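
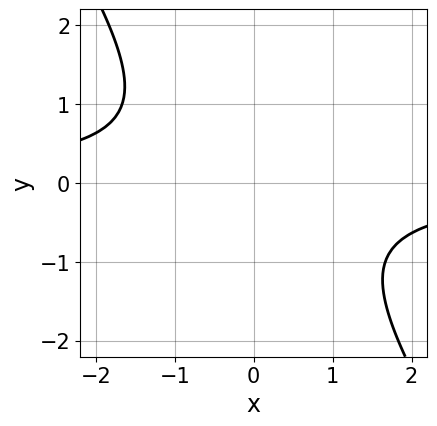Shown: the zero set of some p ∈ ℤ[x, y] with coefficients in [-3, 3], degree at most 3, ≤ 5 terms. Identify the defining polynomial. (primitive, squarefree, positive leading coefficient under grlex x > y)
3*x*y + 2*y^2 + 3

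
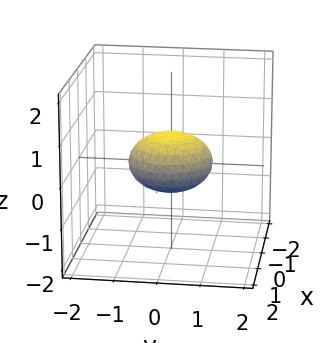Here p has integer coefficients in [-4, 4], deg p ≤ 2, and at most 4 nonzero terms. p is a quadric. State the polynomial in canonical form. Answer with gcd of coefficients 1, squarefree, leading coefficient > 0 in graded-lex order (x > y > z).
x^2 + y^2 + 2*z^2 - 1

1. deg p = 2.
2. Symmetries: it's symmetric under z → −z, forcing even powers of z; the z-axis is an axis of rotation, so x and y enter only as x² + y².
3. Reading off the gridlines: among the integer gridlines, it crosses the y-axis at y ∈ {-1, 1}; a circular section at z = 0 has radius exactly 1.
4. Solving for integer coefficients yields p as stated.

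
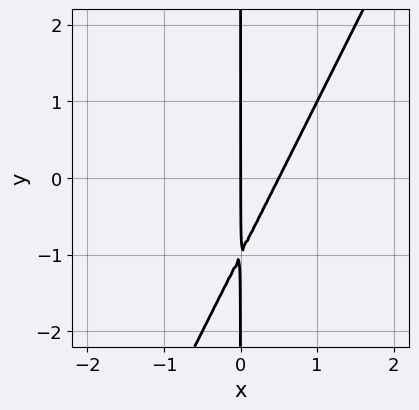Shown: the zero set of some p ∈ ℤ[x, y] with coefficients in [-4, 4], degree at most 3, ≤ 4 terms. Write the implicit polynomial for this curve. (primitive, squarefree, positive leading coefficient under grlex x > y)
2*x^2 - x*y - x

(a) The degree is 2 — a generic line meets the curve in up to 2 points.
(b) From the axis intercepts and sections: one x-axis crossing is at x = 0; every point of the y-axis in the box is on the curve.
(c) Solving for integer coefficients yields p as stated.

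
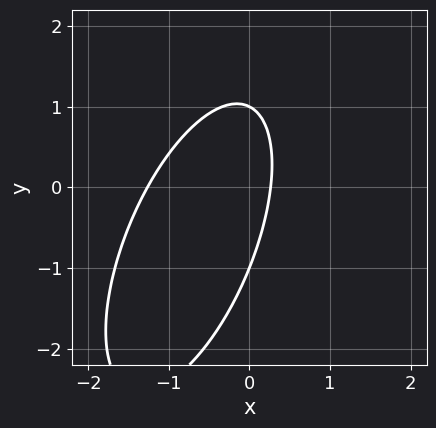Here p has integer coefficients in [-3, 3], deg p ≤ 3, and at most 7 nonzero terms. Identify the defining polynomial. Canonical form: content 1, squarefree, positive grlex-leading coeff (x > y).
3*x^2 - 2*x*y + y^2 + 3*x - 1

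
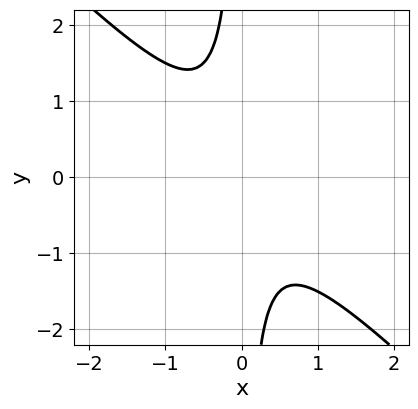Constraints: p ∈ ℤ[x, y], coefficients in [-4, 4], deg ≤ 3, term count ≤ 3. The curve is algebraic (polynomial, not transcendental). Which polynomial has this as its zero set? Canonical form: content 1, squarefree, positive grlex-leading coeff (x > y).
First, degree: no degree-1 curve has this shape, so deg p = 2.
Next, reading off the gridlines: it misses every integer gridline on the y-axis; the curve avoids every integer x-axis point in the box.
Finally, assembling these constraints gives the stated polynomial.

2*x^2 + 2*x*y + 1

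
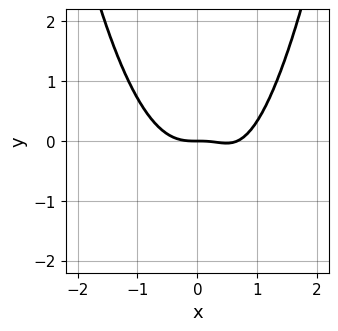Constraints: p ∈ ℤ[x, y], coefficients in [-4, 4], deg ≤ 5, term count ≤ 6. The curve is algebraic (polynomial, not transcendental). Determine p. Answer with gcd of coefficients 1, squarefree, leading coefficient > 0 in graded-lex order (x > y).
3*x^4 - 2*x^3 - 3*x^2*y + 2*x*y - 2*y

1. deg p = 4.
2. Against the integer gridlines: it meets the x-axis at x = 0 (among the integer gridlines); one y-axis crossing is at y = 0.
3. Putting this together gives p.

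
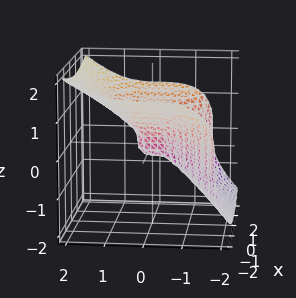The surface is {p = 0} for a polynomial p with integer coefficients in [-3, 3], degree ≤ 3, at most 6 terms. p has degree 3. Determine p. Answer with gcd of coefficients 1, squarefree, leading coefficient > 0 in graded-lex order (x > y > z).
2*y^3 - 3*z^3 + 2*x^2 - x

1. Degree: the shape is more complex than any degree-2 surface, so deg p = 3.
2. From the visible intercepts: one y-axis crossing is at y = 0; it crosses the x-axis at the gridline x = 0.
3. Fitting integer coefficients to these (and the overall shape) gives p.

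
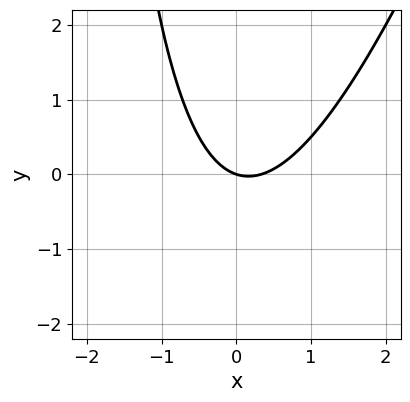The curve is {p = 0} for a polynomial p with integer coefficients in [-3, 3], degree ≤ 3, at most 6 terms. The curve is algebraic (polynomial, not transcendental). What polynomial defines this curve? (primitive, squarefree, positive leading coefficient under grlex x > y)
3*x^2 - x*y - x - 3*y

deg p = 2. No degree-1 curve has this shape.
Checking where it meets the axes: one x-axis crossing is at x = 0; it crosses the y-axis at the gridline y = 0.
The integer polynomial consistent with all of this is the stated p.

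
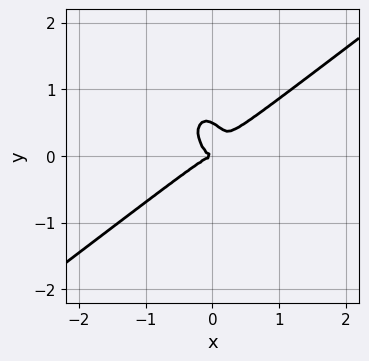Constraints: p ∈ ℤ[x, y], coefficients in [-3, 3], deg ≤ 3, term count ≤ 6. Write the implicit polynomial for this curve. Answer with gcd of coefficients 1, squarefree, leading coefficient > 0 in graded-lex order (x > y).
3*x^3 - 2*x^2*y - x*y^2 - 2*y^3 + y^2

1. The degree is 3 — the shape is more complex than any degree-2 curve.
2. Observable constraints: one y-axis crossing is at y = 0; one x-axis crossing is at x = 0.
3. Solving for integer coefficients yields p as stated.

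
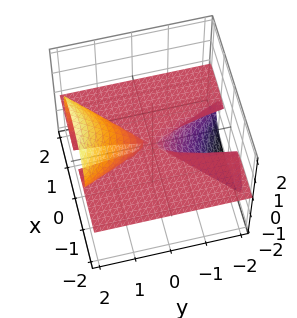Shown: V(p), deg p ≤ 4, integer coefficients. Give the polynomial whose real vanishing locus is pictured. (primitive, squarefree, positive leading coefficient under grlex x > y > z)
First, degree: a generic line meets the surface in up to 3 points, so deg p = 3.
Then, checking where it meets the axes: it meets the z-axis at z = 0 (among the integer gridlines); every point of the x-axis in the box is on the surface.
Finally, the integer polynomial consistent with all of this is the stated p.

2*x^2*z - 3*y*z^2 + 3*z^3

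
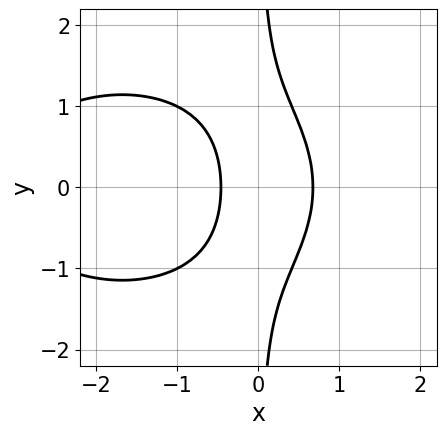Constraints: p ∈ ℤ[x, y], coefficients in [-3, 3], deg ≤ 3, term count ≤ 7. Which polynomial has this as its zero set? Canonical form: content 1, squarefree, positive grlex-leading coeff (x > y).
1. Degree: the shape is more complex than any degree-2 curve, so deg p = 3.
2. Symmetries: mirror symmetry y ↦ −y ⇒ only even powers of y.
3. Reading off the gridlines: it misses every integer gridline on the y-axis.
4. Together with the visible shape, these determine p as stated.

x^3 + 2*x*y^2 + 3*x^2 - x - 1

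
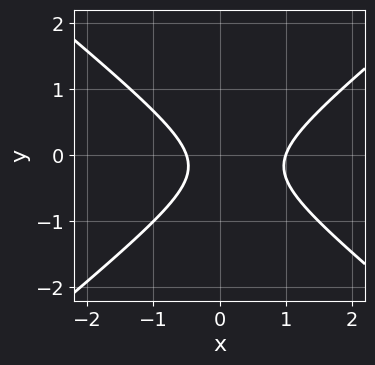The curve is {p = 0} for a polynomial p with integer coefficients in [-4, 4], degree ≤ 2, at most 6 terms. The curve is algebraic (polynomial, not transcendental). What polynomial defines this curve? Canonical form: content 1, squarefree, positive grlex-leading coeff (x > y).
First, the degree is 2 — a generic line meets the curve in up to 2 points.
Then, from the visible intercepts: the curve avoids every integer y-axis point in the box; one x-axis crossing is at x = 1.
Finally, the integer polynomial consistent with all of this is the stated p.

2*x^2 - 3*y^2 - x - y - 1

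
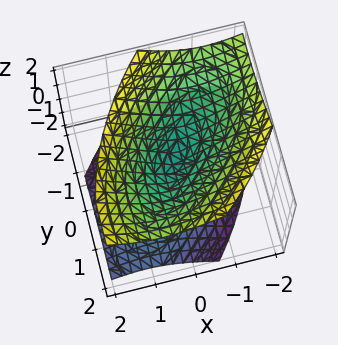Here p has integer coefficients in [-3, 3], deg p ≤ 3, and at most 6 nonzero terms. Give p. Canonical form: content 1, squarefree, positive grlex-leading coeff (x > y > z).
3*x^2 - 3*x*y + x*z + 2*y^2 - 3*z^2

1. Degree: a generic line meets the surface in up to 2 points, so deg p = 2.
2. Against the integer gridlines: it crosses the y-axis at the gridline y = 0; it meets the z-axis at z = 0 (among the integer gridlines).
3. These observations pin down the coefficients.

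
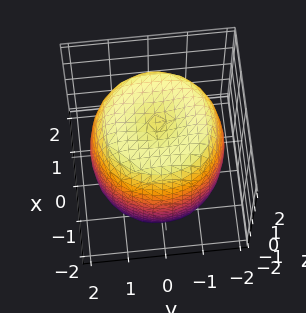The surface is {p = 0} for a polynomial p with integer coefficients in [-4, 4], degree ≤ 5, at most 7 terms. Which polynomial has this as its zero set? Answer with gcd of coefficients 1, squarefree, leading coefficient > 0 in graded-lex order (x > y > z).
deg p = 4. The shape is more complex than any degree-3 surface.
Symmetries: the surface is invariant under rotation about z: p = q(x² + y², z).
Checking where it meets the axes: a circular section at z = 0 has radius between 1 and 2.
Assembling these constraints gives the stated polynomial.

x^4 + 2*x^2*y^2 + y^4 - 2*x^2 - 2*y^2 + z^2 - 3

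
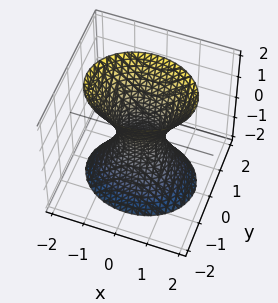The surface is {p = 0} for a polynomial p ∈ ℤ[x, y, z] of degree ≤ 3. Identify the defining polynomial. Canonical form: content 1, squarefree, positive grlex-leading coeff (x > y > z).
2*x^2 + 3*y^2 - z^2 - 1

Degree: an hourglass — one-sheet hyperboloid; a quadric, so deg p = 2.
Symmetries: mirror symmetry x ↦ −x ⇒ only even powers of x; mirror symmetry z ↦ −z ⇒ only even powers of z; it's symmetric under y → −y, forcing even powers of y.
From the visible intercepts: it misses every integer gridline on the z-axis.
Together with the visible shape, these determine p as stated.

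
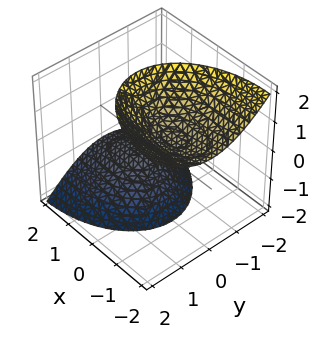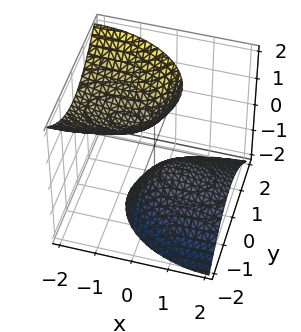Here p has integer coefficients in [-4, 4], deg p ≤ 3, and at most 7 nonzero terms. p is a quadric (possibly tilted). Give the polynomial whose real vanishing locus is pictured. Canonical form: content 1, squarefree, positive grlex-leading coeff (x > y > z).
x^2 + 2*x*z + 2*y^2 - z^2 + 1

(a) The picture has 2 separate pieces.
(b) deg p = 2.
(c) Reading off the gridlines: the surface avoids every integer y-axis point in the box; the surface avoids every integer x-axis point in the box; the z-axis gridline crossings are at z ∈ {-1, 1}.
(d) The integer polynomial consistent with all of this is the stated p.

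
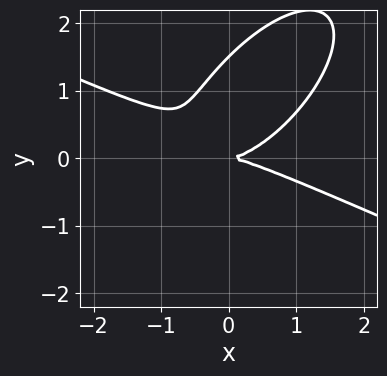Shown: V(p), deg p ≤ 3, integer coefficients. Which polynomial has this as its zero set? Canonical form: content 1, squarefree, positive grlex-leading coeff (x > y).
x^3 + x^2*y - 2*x*y^2 + 2*y^3 - 3*y^2

(a) Degree: no degree-2 curve has this shape, so deg p = 3.
(b) Observable constraints: it crosses the y-axis at the gridline y = 0; it meets the x-axis at x = 0 (among the integer gridlines).
(c) Together with the visible shape, these determine p as stated.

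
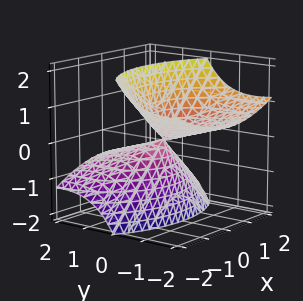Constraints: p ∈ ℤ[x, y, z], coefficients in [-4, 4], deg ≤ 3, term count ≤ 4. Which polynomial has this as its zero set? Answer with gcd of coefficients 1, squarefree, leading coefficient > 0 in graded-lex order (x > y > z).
x^2 + y^2 + 3*y*z - z^2

First, there are 2 components. They look like related sheets of one shape, so recover p as a whole.
Next, deg p = 2. The shape is more complex than any degree-1 surface.
Then, against the integer gridlines: it meets the z-axis at z = 0 (among the integer gridlines); it crosses the y-axis at the gridline y = 0.
Finally, these observations pin down the coefficients.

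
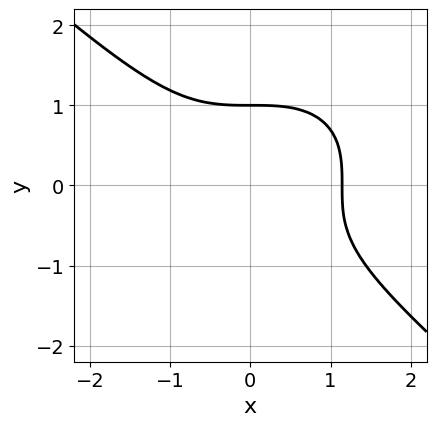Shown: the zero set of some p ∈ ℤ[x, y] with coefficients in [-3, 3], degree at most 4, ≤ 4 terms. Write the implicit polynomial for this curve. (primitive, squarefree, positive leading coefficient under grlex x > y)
2*x^3 + 3*y^3 - 3

(a) Degree: a generic line meets the curve in up to 3 points, so deg p = 3.
(b) Against the integer gridlines: one y-axis crossing is at y = 1.
(c) Assembling these constraints gives the stated polynomial.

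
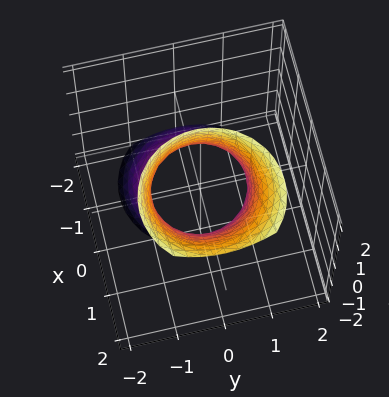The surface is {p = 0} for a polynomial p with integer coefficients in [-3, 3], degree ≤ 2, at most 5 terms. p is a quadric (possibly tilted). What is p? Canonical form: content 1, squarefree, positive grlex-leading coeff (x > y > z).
x^2 - x*z + y^2 - 1

1. deg p = 2.
2. From the visible intercepts: the y-axis gridline crossings are at y ∈ {-1, 1}; the surface avoids every integer z-axis point in the box; the x-axis gridline crossings are at x ∈ {-1, 1}.
3. The integer polynomial consistent with all of this is the stated p.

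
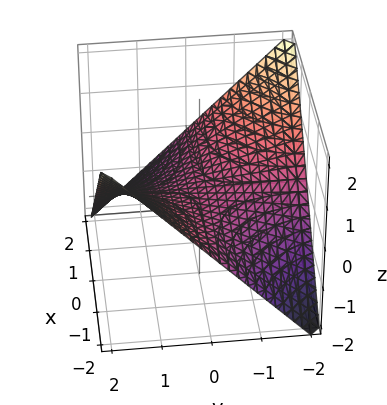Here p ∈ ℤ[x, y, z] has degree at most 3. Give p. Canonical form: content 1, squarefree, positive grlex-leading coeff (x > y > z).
x*y + 2*z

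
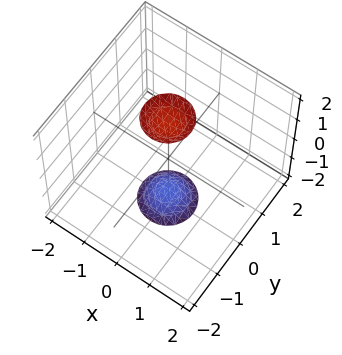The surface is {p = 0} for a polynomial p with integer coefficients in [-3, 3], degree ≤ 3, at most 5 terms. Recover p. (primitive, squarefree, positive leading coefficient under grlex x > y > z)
3*x^2 + 3*y^2 - z^2 + 3

(a) The picture has 2 separate pieces. They look like related sheets of one shape, so recover p as a whole.
(b) deg p = 2. A generic line meets the surface in up to 2 points.
(c) By symmetry, the z-axis is an axis of rotation, so x and y enter only as x² + y².
(d) From the visible intercepts: it misses every integer gridline on the x-axis; no y-intercept at any integer in the box; a circular section at z = -2 has radius between 0 and 1.
(e) The integer polynomial consistent with all of this is the stated p.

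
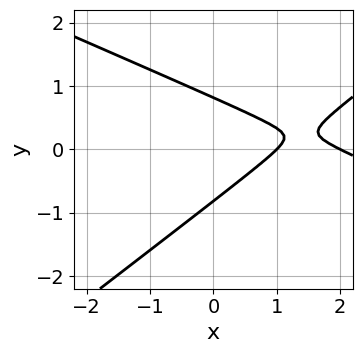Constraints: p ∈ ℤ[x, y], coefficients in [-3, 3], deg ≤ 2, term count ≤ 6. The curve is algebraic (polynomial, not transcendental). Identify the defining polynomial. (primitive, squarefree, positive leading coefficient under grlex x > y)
1. Degree: the shape is more complex than any degree-1 curve, so deg p = 2.
2. Reading off the gridlines: the x-axis gridline crossings are at x ∈ {1, 2}.
3. Matching integer coefficients to the picture gives p.

x^2 + x*y - 3*y^2 - 3*x + 2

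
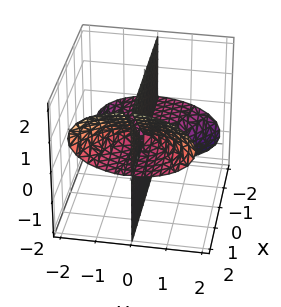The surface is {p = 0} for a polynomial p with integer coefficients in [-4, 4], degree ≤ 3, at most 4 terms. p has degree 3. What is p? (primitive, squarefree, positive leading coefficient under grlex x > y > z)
1. I count 3 distinct pieces.
2. deg p = 3.
3. From the axis intercepts and sections: it crosses the y-axis at the gridline y = 0; every point of the z-axis in the box is on the surface; every point of the x-axis in the box is on the surface.
4. Matching integer coefficients to the picture gives p.

3*x*y*z - y^3 - 3*y*z^2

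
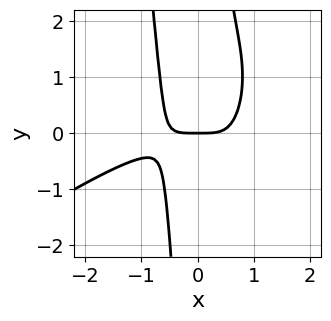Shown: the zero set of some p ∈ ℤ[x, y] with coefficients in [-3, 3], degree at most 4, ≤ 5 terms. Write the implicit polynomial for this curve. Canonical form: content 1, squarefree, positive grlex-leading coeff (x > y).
First, deg p = 4.
Then, against the integer gridlines: it meets the x-axis at x = 0 (among the integer gridlines); one y-axis crossing is at y = 0.
Finally, fitting integer coefficients to these (and the overall shape) gives p.

2*x^4 - 3*x^3*y + 3*x^2*y + x*y^2 - 2*y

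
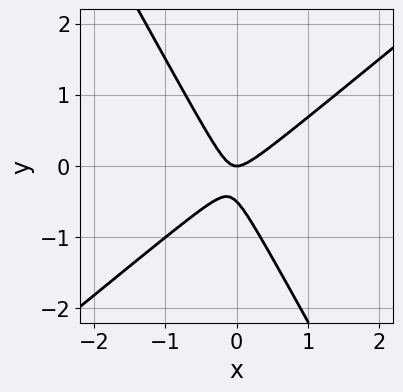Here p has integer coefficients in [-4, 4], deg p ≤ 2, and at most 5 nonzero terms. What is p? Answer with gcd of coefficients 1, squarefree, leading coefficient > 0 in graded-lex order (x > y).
deg p = 2.
Observable constraints: one x-axis crossing is at x = 0; it crosses the y-axis at the gridline y = 0.
Matching integer coefficients to the picture gives p.

3*x^2 - 2*x*y - 2*y^2 - y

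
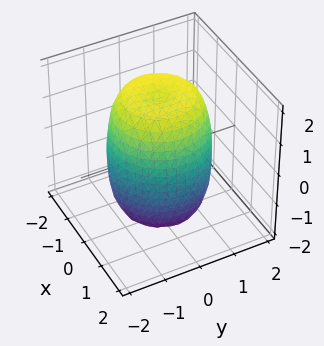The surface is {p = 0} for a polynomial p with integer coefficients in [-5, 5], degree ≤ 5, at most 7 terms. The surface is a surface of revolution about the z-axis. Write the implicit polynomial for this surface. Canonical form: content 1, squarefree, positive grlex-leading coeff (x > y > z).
Degree: the shape is more complex than any degree-3 surface, so deg p = 4.
Symmetry: the z-axis is an axis of rotation, so x and y enter only as x² + y².
Checking where it meets the axes: a circular section at z = 1 has radius between 1 and 2.
Fitting integer coefficients to these (and the overall shape) gives p.

2*x^4 + 4*x^2*y^2 + 2*y^4 - 2*x^2 - 2*y^2 + z^2 - 3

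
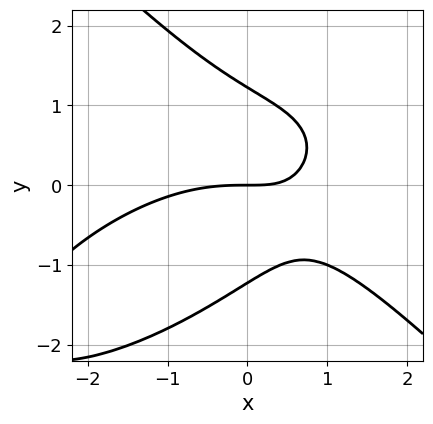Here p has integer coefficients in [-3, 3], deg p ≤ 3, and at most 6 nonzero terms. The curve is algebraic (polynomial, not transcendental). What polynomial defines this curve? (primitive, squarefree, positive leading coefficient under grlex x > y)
x^3 - x^2*y + 2*y^3 + 3*x*y - 3*y

First, degree: a generic line meets the curve in up to 3 points, so deg p = 3.
Next, against the integer gridlines: one x-axis crossing is at x = 0; it meets the y-axis at y = 0 (among the integer gridlines).
Finally, fitting integer coefficients to these (and the overall shape) gives p.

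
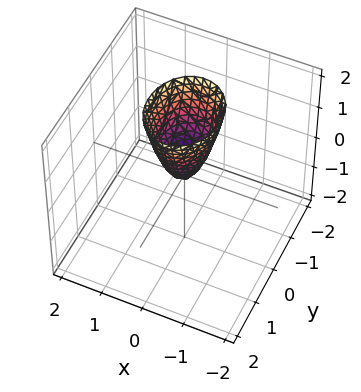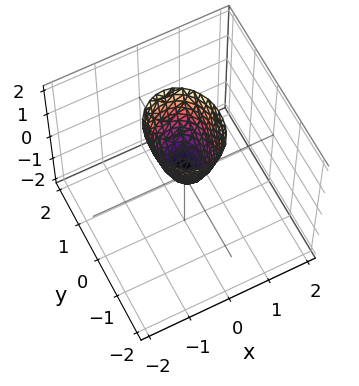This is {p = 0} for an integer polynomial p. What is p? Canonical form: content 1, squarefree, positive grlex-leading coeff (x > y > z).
3*x^2 + 2*y^2 - z

Degree: a paraboloid; a quadric, so deg p = 2.
Symmetries: mirror symmetry x ↦ −x ⇒ only even powers of x; mirror symmetry y ↦ −y ⇒ only even powers of y.
Against the integer gridlines: it meets the x-axis at x = 0 (among the integer gridlines); it meets the y-axis at y = 0 (among the integer gridlines); one z-axis crossing is at z = 0.
These observations pin down the coefficients.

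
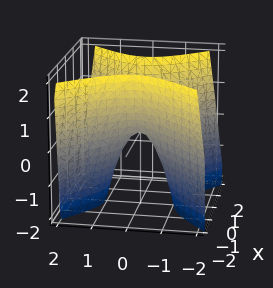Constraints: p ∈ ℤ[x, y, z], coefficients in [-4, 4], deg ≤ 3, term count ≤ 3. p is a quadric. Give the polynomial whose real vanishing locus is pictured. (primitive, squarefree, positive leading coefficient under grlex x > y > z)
(a) deg p = 2.
(b) Symmetries: it's symmetric under x → −x, forcing even powers of x; mirror symmetry y ↦ −y ⇒ only even powers of y.
(c) Against the integer gridlines: it crosses the z-axis at the gridline z = 0; it crosses the x-axis at the gridline x = 0; it crosses the y-axis at the gridline y = 0.
(d) Putting this together gives p.

2*x^2 - 2*y^2 - z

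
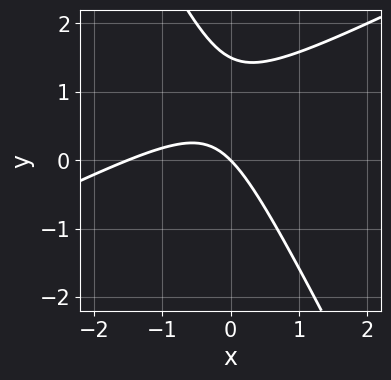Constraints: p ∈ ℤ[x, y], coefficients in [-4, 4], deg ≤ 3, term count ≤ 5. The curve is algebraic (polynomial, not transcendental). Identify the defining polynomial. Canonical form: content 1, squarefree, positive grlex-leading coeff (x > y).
(a) The degree is 2 — a generic line meets the curve in up to 2 points.
(b) Checking where it meets the axes: it meets the y-axis at y = 0 (among the integer gridlines); it crosses the x-axis at the gridline x = 0.
(c) These observations pin down the coefficients.

2*x^2 - 3*x*y - 2*y^2 + 3*x + 3*y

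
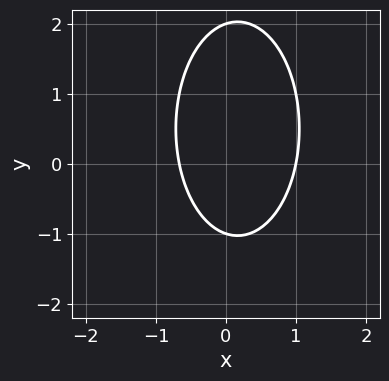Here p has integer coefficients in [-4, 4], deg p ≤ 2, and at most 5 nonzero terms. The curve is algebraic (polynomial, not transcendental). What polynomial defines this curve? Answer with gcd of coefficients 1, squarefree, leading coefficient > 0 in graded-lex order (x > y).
3*x^2 + y^2 - x - y - 2

1. deg p = 2.
2. Reading off the gridlines: the y-axis gridline crossings are at y ∈ {-1, 2}; one x-axis crossing is at x = 1.
3. The integer polynomial consistent with all of this is the stated p.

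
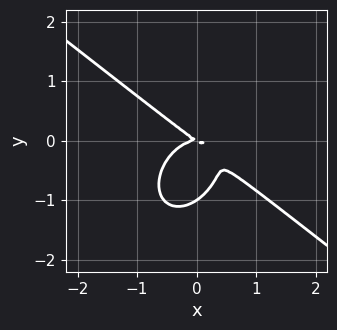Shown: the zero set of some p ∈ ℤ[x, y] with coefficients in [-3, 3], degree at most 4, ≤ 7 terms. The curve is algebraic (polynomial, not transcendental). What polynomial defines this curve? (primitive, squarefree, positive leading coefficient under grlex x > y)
3*x^3 + 2*x^2*y + 3*y^3 + 2*x*y + 3*y^2

(a) Degree: a generic line meets the curve in up to 3 points, so deg p = 3.
(b) From the visible intercepts: the y-axis gridline crossings are at y ∈ {-1, 0}; it crosses the x-axis at the gridline x = 0.
(c) Assembling these constraints gives the stated polynomial.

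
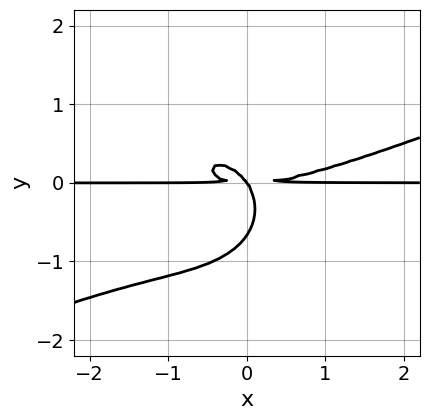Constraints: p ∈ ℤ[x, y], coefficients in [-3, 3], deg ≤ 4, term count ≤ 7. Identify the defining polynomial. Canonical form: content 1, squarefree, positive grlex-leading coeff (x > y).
x^3*y - 2*x^2*y^2 - 3*y^4 - 3*x*y^2 - 2*y^3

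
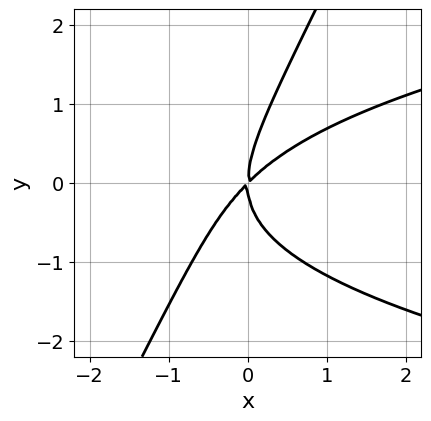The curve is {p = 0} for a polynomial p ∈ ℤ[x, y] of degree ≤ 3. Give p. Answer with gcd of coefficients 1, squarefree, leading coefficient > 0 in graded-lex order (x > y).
1. The degree is 3 — a generic line meets the curve in up to 3 points.
2. From the axis intercepts and sections: it crosses the y-axis at the gridline y = 0; it meets the x-axis at x = 0 (among the integer gridlines).
3. The integer polynomial consistent with all of this is the stated p.

2*x*y^2 - y^3 - 2*x^2 + 2*x*y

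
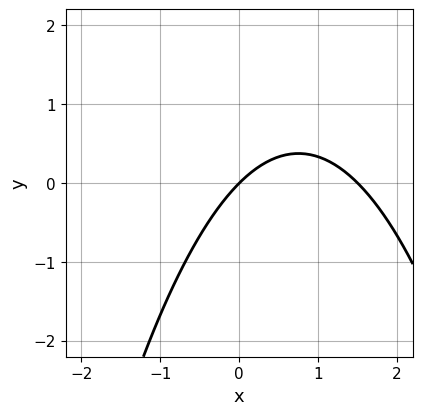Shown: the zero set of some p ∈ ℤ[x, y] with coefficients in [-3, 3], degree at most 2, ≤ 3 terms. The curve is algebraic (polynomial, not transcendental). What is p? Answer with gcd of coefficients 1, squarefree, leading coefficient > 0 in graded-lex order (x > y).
2*x^2 - 3*x + 3*y

Degree: no degree-1 curve has this shape, so deg p = 2.
Checking where it meets the axes: one y-axis crossing is at y = 0; one x-axis crossing is at x = 0.
These observations pin down the coefficients.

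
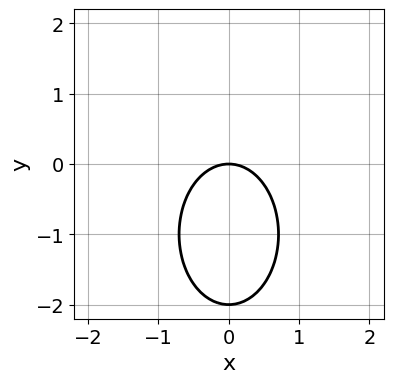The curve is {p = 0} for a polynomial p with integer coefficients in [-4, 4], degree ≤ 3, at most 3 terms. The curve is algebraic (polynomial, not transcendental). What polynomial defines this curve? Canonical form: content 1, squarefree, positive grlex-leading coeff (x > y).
First, degree: a generic line meets the curve in up to 2 points, so deg p = 2.
Then, symmetries: the x ↦ −x reflection is a symmetry, so x appears only in even powers.
Then, from the axis intercepts and sections: it crosses the x-axis at the gridline x = 0; among the integer gridlines, it crosses the y-axis at y ∈ {-2, 0}.
Finally, together with the visible shape, these determine p as stated.

2*x^2 + y^2 + 2*y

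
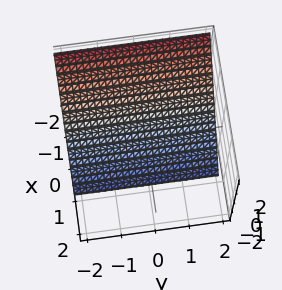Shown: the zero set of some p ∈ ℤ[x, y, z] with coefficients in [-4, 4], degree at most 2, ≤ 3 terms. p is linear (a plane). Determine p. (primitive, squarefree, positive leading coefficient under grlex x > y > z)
1. The degree is 1 — the surface is flat (a plane).
2. From the axis intercepts and sections: it crosses the z-axis at the gridline z = -1; no y-intercept at any integer in the box.
3. These observations pin down the coefficients.

3*x + 2*z + 2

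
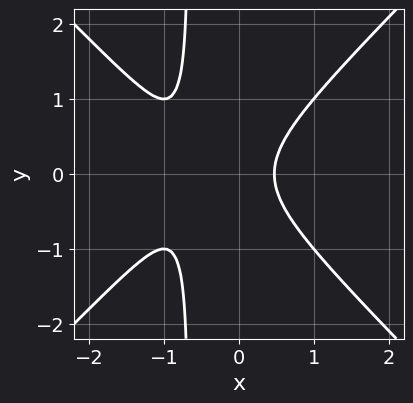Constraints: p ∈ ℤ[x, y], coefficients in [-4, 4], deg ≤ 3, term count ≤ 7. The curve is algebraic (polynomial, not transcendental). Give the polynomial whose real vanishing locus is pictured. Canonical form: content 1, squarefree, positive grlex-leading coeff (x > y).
3*x^3 - 3*x*y^2 + 3*x^2 - 2*y^2 - 1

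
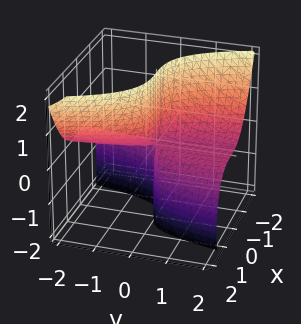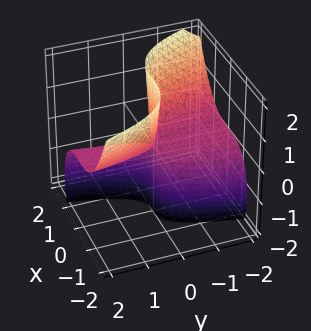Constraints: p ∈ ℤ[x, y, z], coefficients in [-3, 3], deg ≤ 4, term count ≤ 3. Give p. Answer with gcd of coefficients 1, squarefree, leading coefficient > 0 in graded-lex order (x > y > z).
2*x^3 + y*z^2 + 3*y*z

First, deg p = 3. No degree-2 surface has this shape.
Then, reading off the gridlines: every point of the z-axis in the box is on the surface; one x-axis crossing is at x = 0; every point of the y-axis in the box is on the surface.
Finally, assembling these constraints gives the stated polynomial.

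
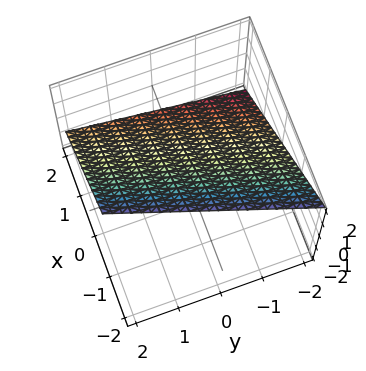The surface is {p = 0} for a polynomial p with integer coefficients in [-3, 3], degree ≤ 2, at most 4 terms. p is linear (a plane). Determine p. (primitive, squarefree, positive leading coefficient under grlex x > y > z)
3*x - y + 3*z - 2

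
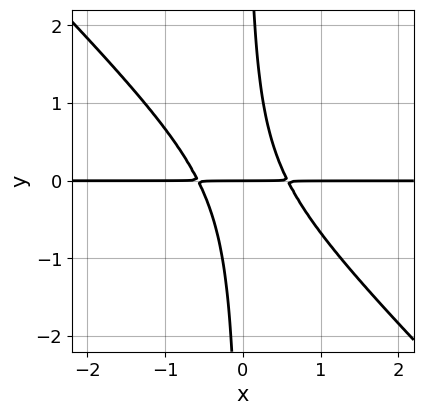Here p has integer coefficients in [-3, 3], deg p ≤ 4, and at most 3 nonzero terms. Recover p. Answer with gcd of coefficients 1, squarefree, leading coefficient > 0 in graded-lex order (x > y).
3*x^2*y + 3*x*y^2 - y

The degree is 3 — a generic line meets the curve in up to 3 points.
From the visible intercepts: it meets the y-axis at y = 0 (among the integer gridlines); every point of the x-axis in the box is on the curve.
Fitting integer coefficients to these (and the overall shape) gives p.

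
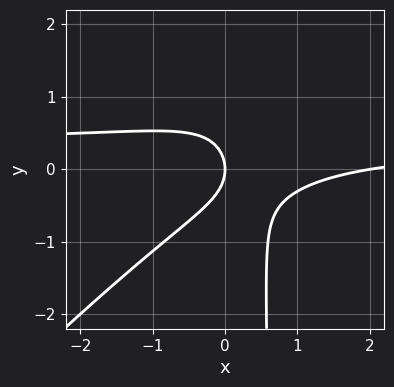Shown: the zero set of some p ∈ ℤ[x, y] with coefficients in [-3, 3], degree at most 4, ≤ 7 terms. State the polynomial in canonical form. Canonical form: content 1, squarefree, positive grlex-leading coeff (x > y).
3*x^2*y - 3*x*y^2 - x^2 + 2*y^2 + 2*x

(a) Degree: a generic line meets the curve in up to 3 points, so deg p = 3.
(b) Checking where it meets the axes: the x-axis gridline crossings are at x ∈ {0, 2}; one y-axis crossing is at y = 0.
(c) Assembling these constraints gives the stated polynomial.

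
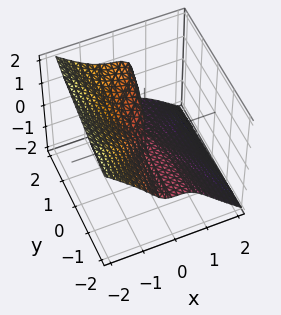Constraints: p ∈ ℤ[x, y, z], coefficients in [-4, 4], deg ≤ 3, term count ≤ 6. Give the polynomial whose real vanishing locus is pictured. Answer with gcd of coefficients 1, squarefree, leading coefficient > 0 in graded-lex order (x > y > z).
3*x^3 + x^2*z + 2*z^3 + x*z - y*z

The degree is 3 — the shape is more complex than any degree-2 surface.
Reading off the gridlines: it meets the x-axis at x = 0 (among the integer gridlines); it crosses the z-axis at the gridline z = 0; every point of the y-axis in the box is on the surface.
Fitting integer coefficients to these (and the overall shape) gives p.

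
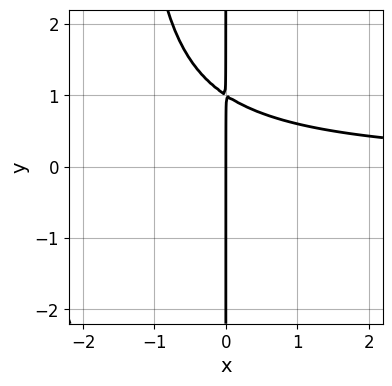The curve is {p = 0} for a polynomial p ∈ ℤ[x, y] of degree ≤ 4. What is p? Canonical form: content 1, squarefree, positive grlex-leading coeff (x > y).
deg p = 3.
From the axis intercepts and sections: every point of the y-axis in the box is on the curve; one x-axis crossing is at x = 0.
These observations pin down the coefficients.

2*x^2*y + 3*x*y - 3*x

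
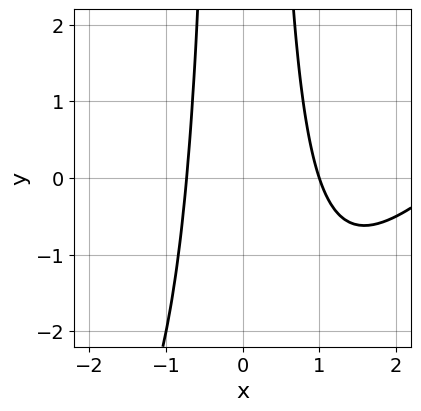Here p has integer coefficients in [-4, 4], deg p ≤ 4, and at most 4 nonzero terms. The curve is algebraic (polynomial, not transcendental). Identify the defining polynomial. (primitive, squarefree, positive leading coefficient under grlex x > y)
First, degree: no degree-2 curve has this shape, so deg p = 3.
Then, from the visible intercepts: it meets the x-axis at x = 1 (among the integer gridlines); no y-intercept at any integer in the box.
Finally, the integer polynomial consistent with all of this is the stated p.

x^3 - x^2*y - 3*x^2 + 2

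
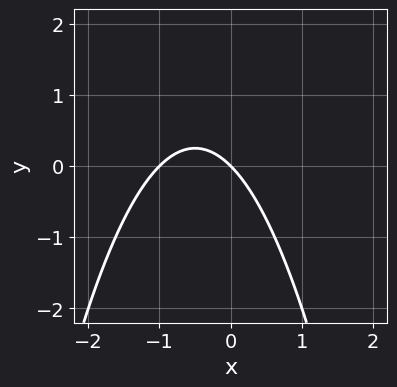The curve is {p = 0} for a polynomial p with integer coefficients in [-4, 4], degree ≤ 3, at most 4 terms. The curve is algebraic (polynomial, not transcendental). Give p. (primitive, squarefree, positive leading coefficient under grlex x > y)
x^2 + x + y

1. The degree is 2 — the shape is more complex than any degree-1 curve.
2. Reading off the gridlines: the x-axis gridline crossings are at x ∈ {-1, 0}; one y-axis crossing is at y = 0.
3. Putting this together gives p.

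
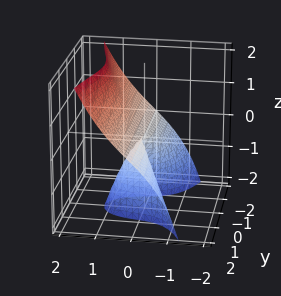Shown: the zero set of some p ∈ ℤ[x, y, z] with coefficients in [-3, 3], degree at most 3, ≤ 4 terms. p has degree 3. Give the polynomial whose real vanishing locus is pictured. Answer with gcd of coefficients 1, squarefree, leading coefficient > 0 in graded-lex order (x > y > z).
3*x^3 + 3*x*y^2 - 3*y^2*z - z^2

deg p = 3.
From the axis intercepts and sections: every point of the y-axis in the box is on the surface; one z-axis crossing is at z = 0.
Matching integer coefficients to the picture gives p.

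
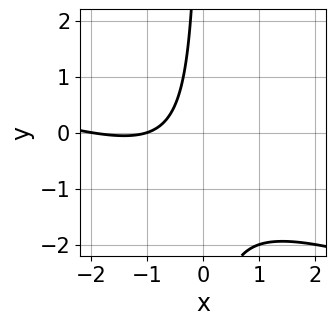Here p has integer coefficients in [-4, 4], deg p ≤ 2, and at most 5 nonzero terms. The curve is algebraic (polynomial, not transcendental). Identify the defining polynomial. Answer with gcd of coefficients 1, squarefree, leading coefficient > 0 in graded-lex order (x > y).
x^2 + 3*x*y + 3*x + 2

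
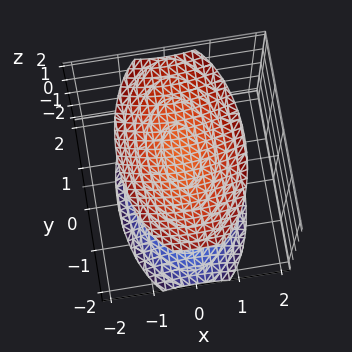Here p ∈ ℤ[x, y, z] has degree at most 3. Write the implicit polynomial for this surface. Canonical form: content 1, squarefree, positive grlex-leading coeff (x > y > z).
I count 2 distinct pieces.
The degree is 2 — two sheets facing apart; a quadric.
Symmetries: it's symmetric under x → −x, forcing even powers of x; mirror symmetry y ↦ −y ⇒ only even powers of y; mirror symmetry z ↦ −z ⇒ only even powers of z.
Against the integer gridlines: the surface avoids every integer y-axis point in the box; the surface avoids every integer x-axis point in the box.
These observations pin down the coefficients.

3*x^2 + y^2 - 2*z^2 + 3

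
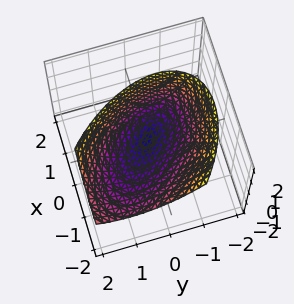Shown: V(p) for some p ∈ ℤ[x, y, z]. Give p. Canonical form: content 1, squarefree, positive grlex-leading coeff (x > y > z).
deg p = 2. No degree-1 surface has this shape.
Against the integer gridlines: one x-axis crossing is at x = 0; it meets the z-axis at z = 0 (among the integer gridlines); one y-axis crossing is at y = 0.
The integer polynomial consistent with all of this is the stated p.

2*x^2 + 2*x*y + 2*x*z + 2*y^2 - 3*z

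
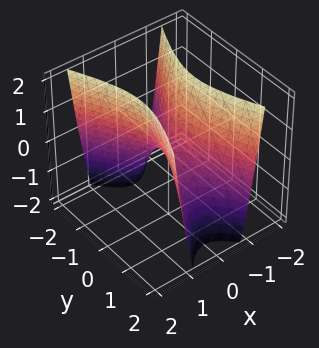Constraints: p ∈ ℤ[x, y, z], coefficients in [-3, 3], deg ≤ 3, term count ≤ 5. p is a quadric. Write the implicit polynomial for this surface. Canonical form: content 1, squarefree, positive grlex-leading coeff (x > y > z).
1. Degree: a saddle surface; a quadric, so deg p = 2.
2. Symmetries: it's symmetric under y → −y, forcing even powers of y; mirror symmetry x ↦ −x ⇒ only even powers of x.
3. Reading off the gridlines: it crosses the z-axis at the gridline z = 0; it crosses the x-axis at the gridline x = 0; it crosses the y-axis at the gridline y = 0.
4. Matching integer coefficients to the picture gives p.

3*x^2 - y^2 - z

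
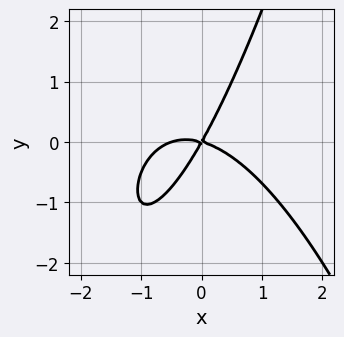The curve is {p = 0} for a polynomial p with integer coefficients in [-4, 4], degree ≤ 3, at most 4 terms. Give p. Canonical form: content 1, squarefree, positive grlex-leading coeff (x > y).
2*x^3 + x^2 + 3*x*y - 2*y^2

The degree is 3 — a generic line meets the curve in up to 3 points.
From the axis intercepts and sections: it crosses the y-axis at the gridline y = 0; it crosses the x-axis at the gridline x = 0.
Matching integer coefficients to the picture gives p.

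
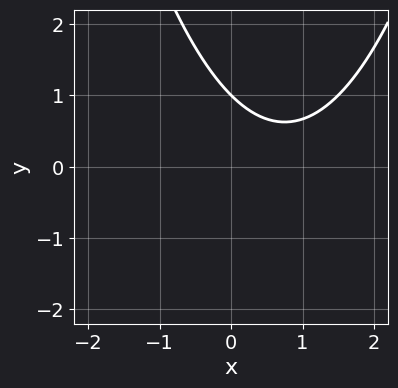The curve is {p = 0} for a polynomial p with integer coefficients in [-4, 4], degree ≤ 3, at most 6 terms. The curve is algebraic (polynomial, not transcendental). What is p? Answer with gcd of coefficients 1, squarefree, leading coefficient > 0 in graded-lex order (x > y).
2*x^2 - 3*x - 3*y + 3

1. Degree: a generic line meets the curve in up to 2 points, so deg p = 2.
2. Checking where it meets the axes: it misses every integer gridline on the x-axis; it crosses the y-axis at the gridline y = 1.
3. Putting this together gives p.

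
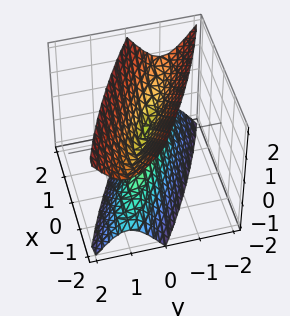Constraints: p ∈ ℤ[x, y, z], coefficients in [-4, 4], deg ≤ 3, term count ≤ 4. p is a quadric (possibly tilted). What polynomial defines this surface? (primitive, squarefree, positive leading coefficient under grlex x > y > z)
The picture has 2 separate pieces. They look like related sheets of one shape, so recover p as a whole.
The degree is 2 — a generic line meets the surface in up to 2 points.
Reading off the gridlines: it crosses the y-axis at the gridline y = 0; it crosses the x-axis at the gridline x = 0.
Together with the visible shape, these determine p as stated.

x^2 + 3*x*y + 3*y^2 - z^2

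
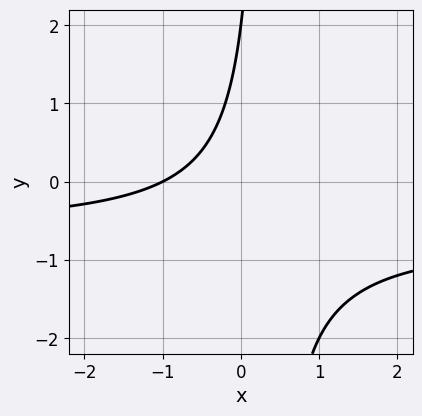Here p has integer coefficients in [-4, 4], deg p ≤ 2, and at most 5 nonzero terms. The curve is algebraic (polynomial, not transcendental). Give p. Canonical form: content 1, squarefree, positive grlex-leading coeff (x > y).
(a) The degree is 2 — the shape is more complex than any degree-1 curve.
(b) Observable constraints: it crosses the x-axis at the gridline x = -1; it crosses the y-axis at the gridline y = 2.
(c) The integer polynomial consistent with all of this is the stated p.

3*x*y + 2*x - y + 2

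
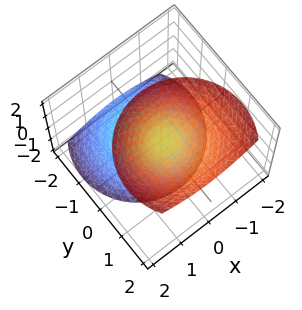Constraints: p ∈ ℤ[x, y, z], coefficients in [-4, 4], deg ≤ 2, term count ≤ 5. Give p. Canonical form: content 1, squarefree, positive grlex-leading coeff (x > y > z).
There are 2 components. Treating them together as one polynomial.
deg p = 2. The shape is more complex than any degree-1 surface.
From the visible intercepts: the surface avoids every integer y-axis point in the box; it misses every integer gridline on the x-axis.
Solving for integer coefficients yields p as stated.

3*x^2 + 3*y^2 - 3*y*z - 2*z^2 + 1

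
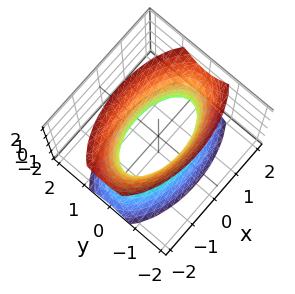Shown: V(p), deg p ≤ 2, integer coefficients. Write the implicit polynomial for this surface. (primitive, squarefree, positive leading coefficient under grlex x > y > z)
x^2 + 3*y^2 - z^2 - 2

First, deg p = 2. An hourglass — one-sheet hyperboloid; a quadric.
Then, symmetries: mirror symmetry z ↦ −z ⇒ only even powers of z; it's symmetric under y → −y, forcing even powers of y; mirror symmetry x ↦ −x ⇒ only even powers of x.
Then, checking where it meets the axes: it misses every integer gridline on the z-axis.
Finally, these observations pin down the coefficients.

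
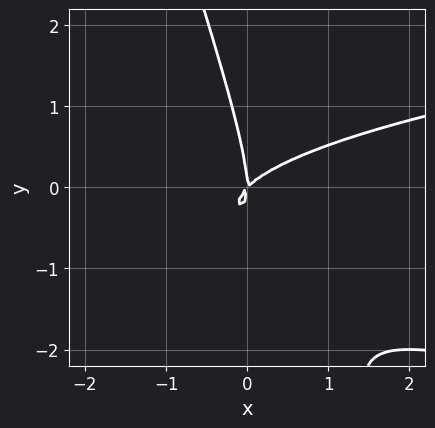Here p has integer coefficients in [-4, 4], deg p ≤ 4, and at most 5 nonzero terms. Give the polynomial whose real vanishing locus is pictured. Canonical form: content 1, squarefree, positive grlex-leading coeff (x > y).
1. Degree: a generic line meets the curve in up to 3 points, so deg p = 3.
2. Observable constraints: it crosses the y-axis at the gridline y = 0; it meets the x-axis at x = 0 (among the integer gridlines).
3. Matching integer coefficients to the picture gives p.

3*x*y^2 + y^3 - 2*x^2 + 2*x*y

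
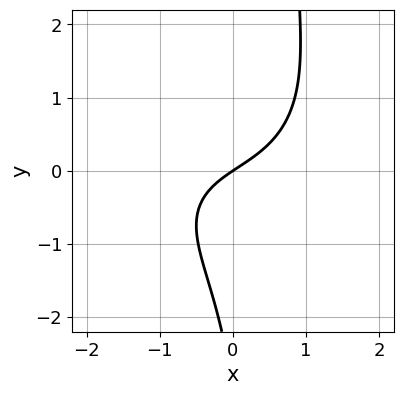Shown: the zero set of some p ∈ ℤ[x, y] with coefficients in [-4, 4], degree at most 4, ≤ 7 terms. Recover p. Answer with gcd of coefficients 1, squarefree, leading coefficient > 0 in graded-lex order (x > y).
1. The degree is 3 — no degree-2 curve has this shape.
2. From the axis intercepts and sections: it crosses the y-axis at the gridline y = 0; one x-axis crossing is at x = 0.
3. The integer polynomial consistent with all of this is the stated p.

x^3 + 2*x*y^2 - y^2 + 2*x - 3*y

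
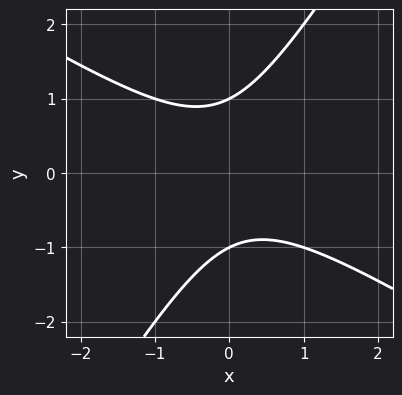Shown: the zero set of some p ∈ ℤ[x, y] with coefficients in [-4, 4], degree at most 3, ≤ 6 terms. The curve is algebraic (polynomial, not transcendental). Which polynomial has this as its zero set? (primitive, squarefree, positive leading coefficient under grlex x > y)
(a) Degree: the shape is more complex than any degree-1 curve, so deg p = 2.
(b) From the axis intercepts and sections: no x-intercept at any integer in the box; among the integer gridlines, it crosses the y-axis at y ∈ {-1, 1}.
(c) The integer polynomial consistent with all of this is the stated p.

x^2 + x*y - y^2 + 1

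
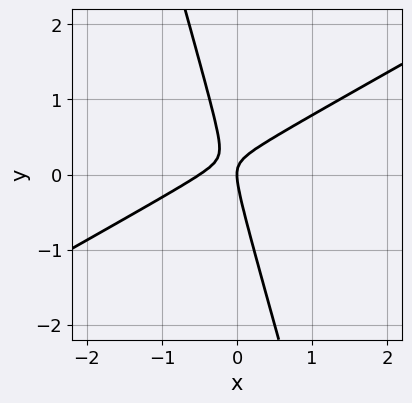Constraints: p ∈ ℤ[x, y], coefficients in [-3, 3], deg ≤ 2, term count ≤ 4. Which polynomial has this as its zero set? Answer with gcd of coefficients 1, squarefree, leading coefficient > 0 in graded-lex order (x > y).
(a) deg p = 2. No degree-1 curve has this shape.
(b) Against the integer gridlines: it crosses the x-axis at the gridline x = 0; it meets the y-axis at y = 0 (among the integer gridlines).
(c) The integer polynomial consistent with all of this is the stated p.

2*x^2 - 3*x*y - y^2 + x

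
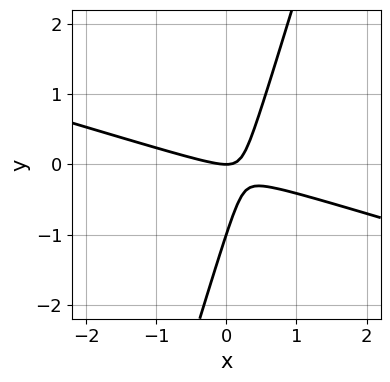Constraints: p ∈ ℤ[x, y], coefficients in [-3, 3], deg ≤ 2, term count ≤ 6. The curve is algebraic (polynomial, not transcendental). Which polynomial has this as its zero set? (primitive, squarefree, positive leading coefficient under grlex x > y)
x^2 + 3*x*y - y^2 - y

(a) deg p = 2. A generic line meets the curve in up to 2 points.
(b) From the axis intercepts and sections: among the integer gridlines, it crosses the y-axis at y ∈ {-1, 0}; it meets the x-axis at x = 0 (among the integer gridlines).
(c) Assembling these constraints gives the stated polynomial.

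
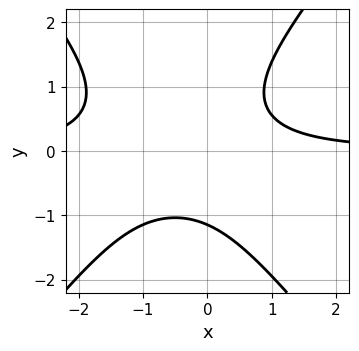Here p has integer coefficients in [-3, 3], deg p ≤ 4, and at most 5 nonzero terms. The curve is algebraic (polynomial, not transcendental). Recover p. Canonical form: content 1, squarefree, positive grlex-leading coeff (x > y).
3*x^2*y - 2*y^3 + 3*x*y - 3

(a) deg p = 3.
(b) From the visible intercepts: no x-intercept at any integer in the box.
(c) Putting this together gives p.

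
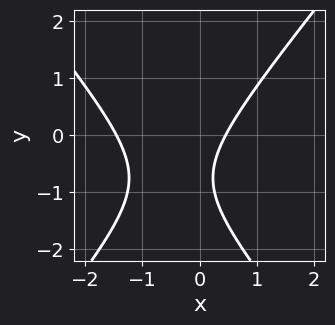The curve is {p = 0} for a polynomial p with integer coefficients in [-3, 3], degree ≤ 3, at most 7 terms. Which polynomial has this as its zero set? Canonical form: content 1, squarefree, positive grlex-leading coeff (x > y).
3*x^2 - 2*y^2 + 3*x - 3*y - 2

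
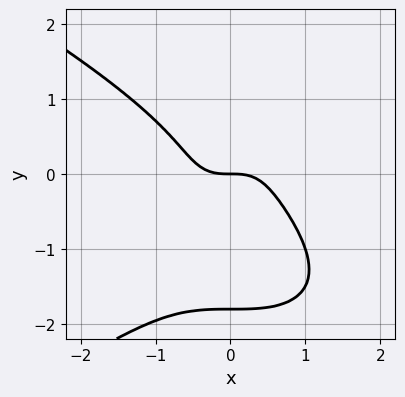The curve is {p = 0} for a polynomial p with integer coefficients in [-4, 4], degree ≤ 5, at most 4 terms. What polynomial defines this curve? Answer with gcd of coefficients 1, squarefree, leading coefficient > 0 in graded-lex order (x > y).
2*y^4 + 3*x^3 + 3*y^3 + 2*y

First, deg p = 4. A generic line meets the curve in up to 4 points.
Then, from the visible intercepts: it crosses the y-axis at the gridline y = 0; it crosses the x-axis at the gridline x = 0.
Finally, fitting integer coefficients to these (and the overall shape) gives p.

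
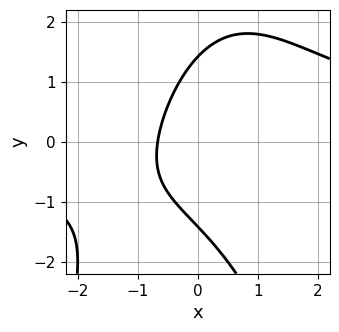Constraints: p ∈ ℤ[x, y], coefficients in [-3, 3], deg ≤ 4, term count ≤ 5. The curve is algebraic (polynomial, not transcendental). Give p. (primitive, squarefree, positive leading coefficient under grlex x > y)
First, deg p = 3. The shape is more complex than any degree-2 curve.
Finally, putting this together gives p.

x^2*y + y^2 - 3*x - 2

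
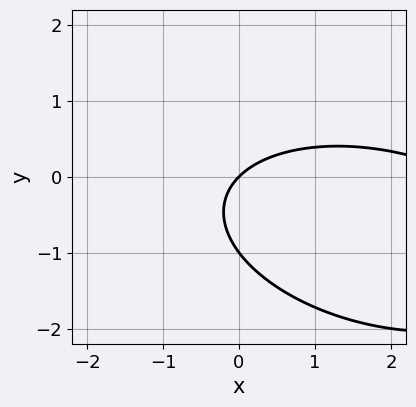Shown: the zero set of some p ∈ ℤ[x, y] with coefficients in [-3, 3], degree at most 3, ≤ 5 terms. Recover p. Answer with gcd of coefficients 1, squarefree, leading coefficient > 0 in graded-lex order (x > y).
deg p = 2. A generic line meets the curve in up to 2 points.
From the visible intercepts: the y-axis gridline crossings are at y ∈ {-1, 0}; it crosses the x-axis at the gridline x = 0.
Matching integer coefficients to the picture gives p.

x^2 + x*y + 3*y^2 - 3*x + 3*y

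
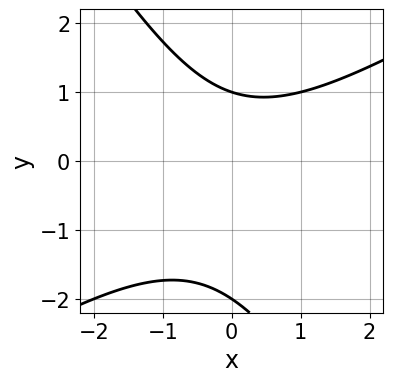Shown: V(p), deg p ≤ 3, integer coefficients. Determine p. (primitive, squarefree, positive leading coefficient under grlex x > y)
x^2 - x*y - y^2 - y + 2

(a) Degree: no degree-1 curve has this shape, so deg p = 2.
(b) Checking where it meets the axes: no x-intercept at any integer in the box; the y-axis gridline crossings are at y ∈ {-2, 1}.
(c) Assembling these constraints gives the stated polynomial.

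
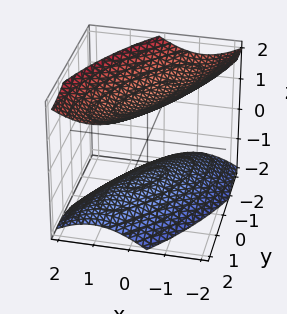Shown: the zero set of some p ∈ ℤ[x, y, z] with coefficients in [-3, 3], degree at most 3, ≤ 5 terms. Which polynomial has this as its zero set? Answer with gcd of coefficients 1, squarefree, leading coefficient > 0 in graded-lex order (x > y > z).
2*x^2 - 2*x*y + y^2 - 2*z^2 + 3

I count 2 distinct pieces. They look like related sheets of one shape, so recover p as a whole.
The degree is 2 — the shape is more complex than any degree-1 surface.
Reading off the gridlines: it misses every integer gridline on the y-axis; no x-intercept at any integer in the box.
The integer polynomial consistent with all of this is the stated p.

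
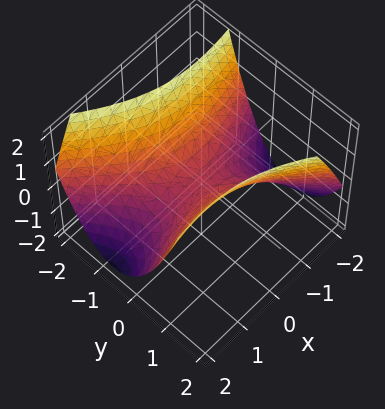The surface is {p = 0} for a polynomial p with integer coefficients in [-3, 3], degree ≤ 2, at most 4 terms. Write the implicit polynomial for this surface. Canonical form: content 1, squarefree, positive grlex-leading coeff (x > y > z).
First, degree: a generic line meets the surface in up to 2 points, so deg p = 2.
Then, from the axis intercepts and sections: it crosses the x-axis at the gridline x = 0; it meets the z-axis at z = 0 (among the integer gridlines).
Finally, solving for integer coefficients yields p as stated.

x^2 - 2*x*y - 3*y^2 + 3*z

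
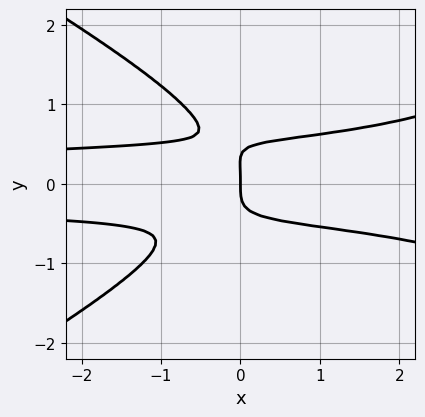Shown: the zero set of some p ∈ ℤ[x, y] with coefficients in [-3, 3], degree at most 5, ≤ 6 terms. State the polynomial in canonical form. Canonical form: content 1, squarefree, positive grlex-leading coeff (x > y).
x^2*y^2 - 3*y^4 - 3*x*y^2 + y^3 + x

(a) The degree is 4 — the shape is more complex than any degree-3 curve.
(b) From the axis intercepts and sections: it crosses the x-axis at the gridline x = 0; it meets the y-axis at y = 0 (among the integer gridlines).
(c) These observations pin down the coefficients.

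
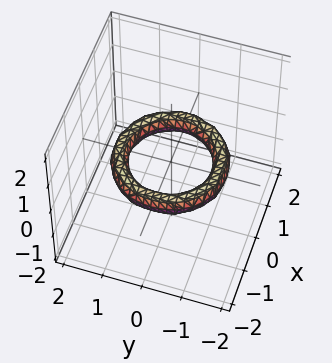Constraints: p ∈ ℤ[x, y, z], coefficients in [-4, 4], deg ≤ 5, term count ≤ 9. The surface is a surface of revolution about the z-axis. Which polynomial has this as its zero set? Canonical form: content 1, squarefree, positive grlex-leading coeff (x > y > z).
1. The degree is 4 — a generic line meets the surface in up to 4 points.
2. Symmetry: the z-axis is an axis of rotation, so x and y enter only as x² + y².
3. Reading off the gridlines: among the integer gridlines, it crosses the x-axis at x ∈ {-1, 1}; a circular section at z = 0 has radius exactly 1; no z-intercept at any integer in the box; among the integer gridlines, it crosses the y-axis at y ∈ {-1, 1}.
4. Assembling these constraints gives the stated polynomial.

x^4 + 2*x^2*y^2 + y^4 - 3*x^2 - 3*y^2 + 3*z^2 + 2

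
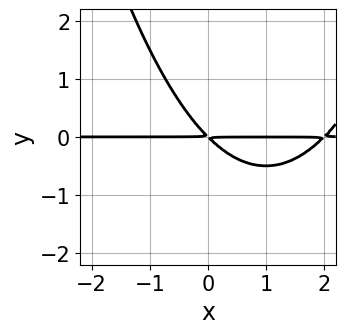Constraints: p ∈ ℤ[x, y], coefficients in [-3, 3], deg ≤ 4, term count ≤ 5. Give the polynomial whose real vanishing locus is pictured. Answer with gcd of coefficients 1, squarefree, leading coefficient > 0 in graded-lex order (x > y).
(a) The degree is 3 — the shape is more complex than any degree-2 curve.
(b) Reading off the gridlines: every point of the x-axis in the box is on the curve.
(c) Together with the visible shape, these determine p as stated.

x^2*y - 2*x*y - 2*y^2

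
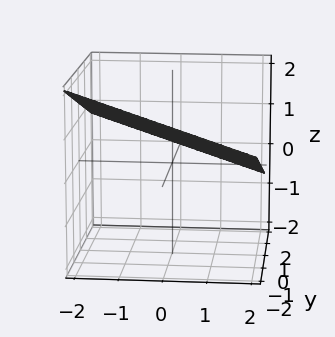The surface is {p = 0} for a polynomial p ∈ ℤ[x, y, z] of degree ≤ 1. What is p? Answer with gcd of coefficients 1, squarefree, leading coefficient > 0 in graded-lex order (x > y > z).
(a) deg p = 1.
(b) Checking where it meets the axes: one x-axis crossing is at x = 2; one y-axis crossing is at y = 2.
(c) Putting this together gives p.

x + y + 3*z - 2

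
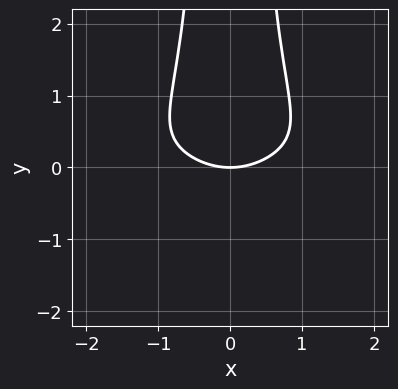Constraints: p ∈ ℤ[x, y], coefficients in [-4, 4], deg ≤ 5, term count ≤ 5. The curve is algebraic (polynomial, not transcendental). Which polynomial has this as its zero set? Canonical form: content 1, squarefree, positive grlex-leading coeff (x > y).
First, degree: no degree-3 curve has this shape, so deg p = 4.
Next, symmetries: it's symmetric under x → −x, forcing even powers of x.
Next, from the visible intercepts: one y-axis crossing is at y = 0; it crosses the x-axis at the gridline x = 0.
Finally, fitting integer coefficients to these (and the overall shape) gives p.

2*x^2*y^2 + x^2 - 2*y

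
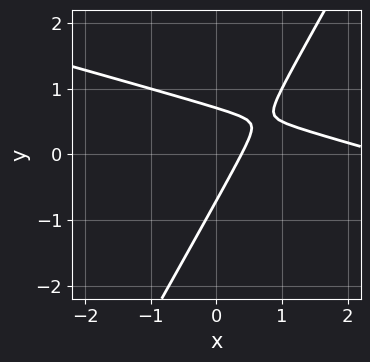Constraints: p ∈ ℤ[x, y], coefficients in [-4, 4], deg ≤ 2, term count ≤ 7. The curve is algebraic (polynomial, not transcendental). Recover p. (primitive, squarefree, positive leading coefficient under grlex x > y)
x^2 + 3*x*y - 2*y^2 - 3*x + 1

First, the degree is 2 — the shape is more complex than any degree-1 curve.
Finally, the integer polynomial consistent with all of this is the stated p.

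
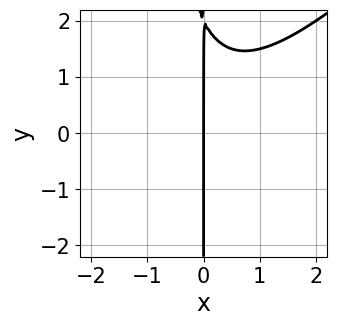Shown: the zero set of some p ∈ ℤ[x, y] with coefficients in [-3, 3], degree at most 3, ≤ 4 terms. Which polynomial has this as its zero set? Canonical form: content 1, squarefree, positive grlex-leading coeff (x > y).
(a) The degree is 3 — no degree-2 curve has this shape.
(b) From the visible intercepts: it meets the x-axis at x = 0 (among the integer gridlines); every point of the y-axis in the box is on the curve.
(c) Fitting integer coefficients to these (and the overall shape) gives p.

x^3 - x^2*y - x*y + 2*x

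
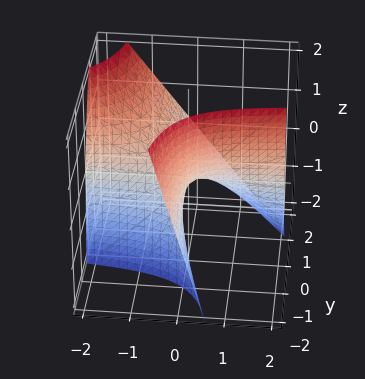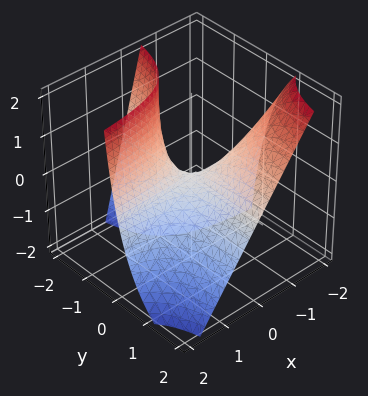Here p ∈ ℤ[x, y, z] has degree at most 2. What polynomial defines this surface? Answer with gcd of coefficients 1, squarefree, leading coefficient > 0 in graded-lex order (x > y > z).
2*x*y + y*z + z

1. The degree is 2 — a generic line meets the surface in up to 2 points.
2. Reading off the gridlines: the visible x-axis segment lies entirely on the surface; the visible y-axis segment lies entirely on the surface.
3. The integer polynomial consistent with all of this is the stated p.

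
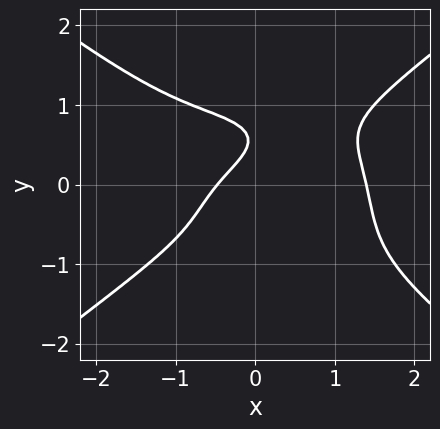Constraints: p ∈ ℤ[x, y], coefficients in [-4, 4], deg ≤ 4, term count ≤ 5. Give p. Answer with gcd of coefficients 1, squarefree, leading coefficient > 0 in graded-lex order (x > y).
x^4 - 3*y^4 - 2*x + 2*y - 1

First, the degree is 4 — the shape is more complex than any degree-3 curve.
Then, against the integer gridlines: no y-intercept at any integer in the box.
Finally, these observations pin down the coefficients.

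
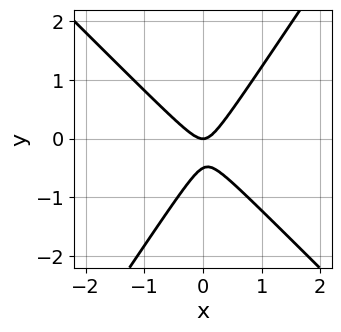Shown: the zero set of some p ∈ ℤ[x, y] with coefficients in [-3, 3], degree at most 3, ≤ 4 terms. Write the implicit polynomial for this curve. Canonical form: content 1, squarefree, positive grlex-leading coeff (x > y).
1. Degree: a generic line meets the curve in up to 2 points, so deg p = 2.
2. From the visible intercepts: it meets the x-axis at x = 0 (among the integer gridlines); it crosses the y-axis at the gridline y = 0.
3. Putting this together gives p.

3*x^2 + x*y - 2*y^2 - y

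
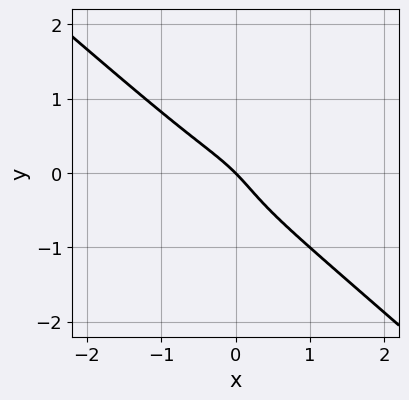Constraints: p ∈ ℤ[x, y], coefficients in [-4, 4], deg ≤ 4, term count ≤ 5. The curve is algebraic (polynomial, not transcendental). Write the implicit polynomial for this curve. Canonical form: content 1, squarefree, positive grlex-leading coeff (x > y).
2*x^3 + 3*y^3 + y^2 + 2*x + 2*y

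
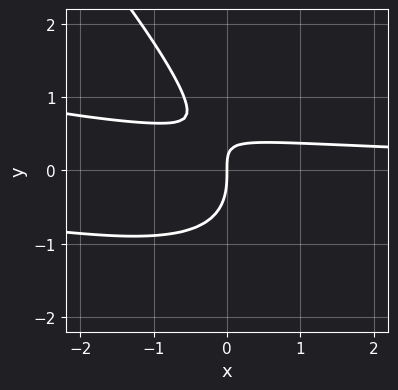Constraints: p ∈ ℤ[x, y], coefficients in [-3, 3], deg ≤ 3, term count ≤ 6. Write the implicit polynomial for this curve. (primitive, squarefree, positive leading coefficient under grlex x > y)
1. deg p = 3. A generic line meets the curve in up to 3 points.
2. Against the integer gridlines: one x-axis crossing is at x = 0; one y-axis crossing is at y = 0.
3. Together with the visible shape, these determine p as stated.

x^2*y + 3*x*y^2 + 2*y^3 + 3*x*y - 2*x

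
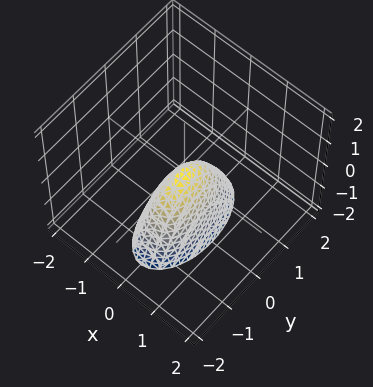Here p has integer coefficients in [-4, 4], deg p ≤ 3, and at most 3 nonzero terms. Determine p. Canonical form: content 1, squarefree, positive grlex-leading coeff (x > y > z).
(a) Degree: a paraboloid; a quadric, so deg p = 2.
(b) Symmetries: it's symmetric under x → −x, forcing even powers of x; mirror symmetry y ↦ −y ⇒ only even powers of y.
(c) Reading off the gridlines: it meets the y-axis at y = 0 (among the integer gridlines); it crosses the x-axis at the gridline x = 0; it meets the z-axis at z = 0 (among the integer gridlines).
(d) Solving for integer coefficients yields p as stated.

3*x^2 + y^2 + z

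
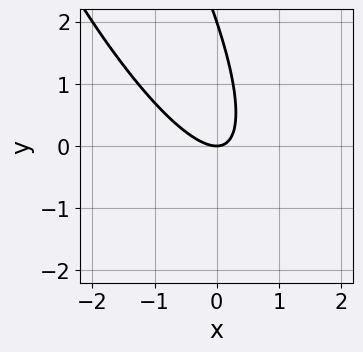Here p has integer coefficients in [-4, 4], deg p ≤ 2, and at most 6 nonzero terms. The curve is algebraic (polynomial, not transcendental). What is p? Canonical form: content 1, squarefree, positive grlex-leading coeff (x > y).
3*x^2 + 3*x*y + y^2 - 2*y

(a) Degree: a generic line meets the curve in up to 2 points, so deg p = 2.
(b) Against the integer gridlines: the y-axis gridline crossings are at y ∈ {0, 2}; it meets the x-axis at x = 0 (among the integer gridlines).
(c) These observations pin down the coefficients.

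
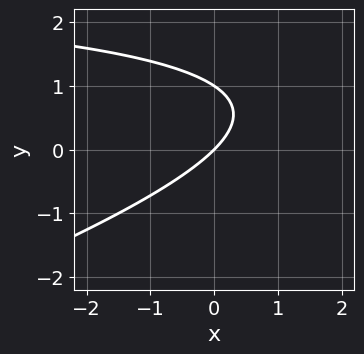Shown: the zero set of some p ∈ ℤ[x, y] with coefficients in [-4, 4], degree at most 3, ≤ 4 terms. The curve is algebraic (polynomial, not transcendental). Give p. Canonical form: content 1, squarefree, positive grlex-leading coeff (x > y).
(a) The degree is 2 — no degree-1 curve has this shape.
(b) Checking where it meets the axes: the y-axis gridline crossings are at y ∈ {0, 1}; it meets the x-axis at x = 0 (among the integer gridlines).
(c) These observations pin down the coefficients.

x*y - 3*y^2 - 3*x + 3*y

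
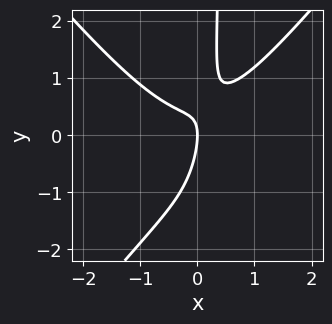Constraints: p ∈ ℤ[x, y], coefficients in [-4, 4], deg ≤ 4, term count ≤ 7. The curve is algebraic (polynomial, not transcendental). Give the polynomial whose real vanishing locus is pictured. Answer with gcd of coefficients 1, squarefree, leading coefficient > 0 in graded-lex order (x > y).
3*x^3 - 2*x*y^2 - 3*x*y + y^2 + 2*x

1. The degree is 3 — no degree-2 curve has this shape.
2. Against the integer gridlines: it meets the x-axis at x = 0 (among the integer gridlines); it meets the y-axis at y = 0 (among the integer gridlines).
3. Assembling these constraints gives the stated polynomial.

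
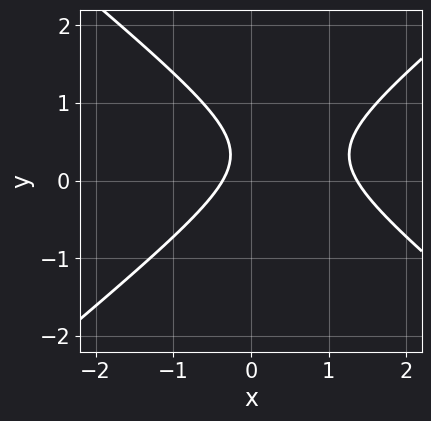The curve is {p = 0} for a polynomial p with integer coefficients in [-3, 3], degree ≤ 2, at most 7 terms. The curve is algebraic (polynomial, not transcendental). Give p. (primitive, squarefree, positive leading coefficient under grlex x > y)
2*x^2 - 3*y^2 - 2*x + 2*y - 1

Degree: the shape is more complex than any degree-1 curve, so deg p = 2.
From the visible intercepts: it misses every integer gridline on the y-axis.
Fitting integer coefficients to these (and the overall shape) gives p.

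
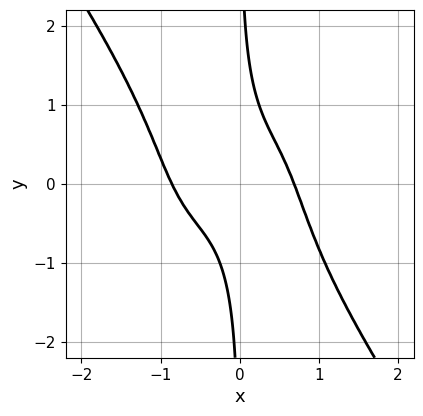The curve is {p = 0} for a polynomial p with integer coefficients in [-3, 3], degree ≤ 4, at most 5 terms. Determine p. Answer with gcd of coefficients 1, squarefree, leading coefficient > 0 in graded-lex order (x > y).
deg p = 4.
From the visible intercepts: it misses every integer gridline on the y-axis.
These observations pin down the coefficients.

3*x^4 + x*y^3 + x^3 + 3*x*y - 1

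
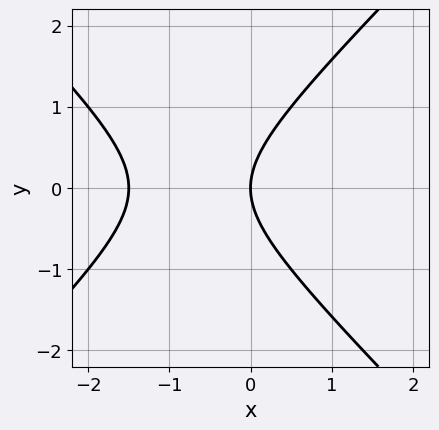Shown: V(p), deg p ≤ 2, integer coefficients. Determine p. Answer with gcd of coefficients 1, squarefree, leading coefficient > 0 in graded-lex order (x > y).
deg p = 2.
Symmetries: the y ↦ −y reflection is a symmetry, so y appears only in even powers.
From the axis intercepts and sections: one x-axis crossing is at x = 0; it crosses the y-axis at the gridline y = 0.
Matching integer coefficients to the picture gives p.

2*x^2 - 2*y^2 + 3*x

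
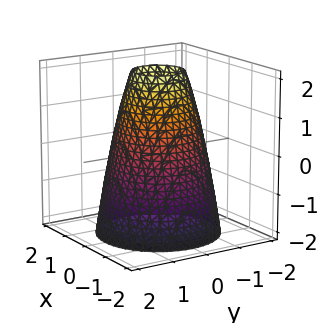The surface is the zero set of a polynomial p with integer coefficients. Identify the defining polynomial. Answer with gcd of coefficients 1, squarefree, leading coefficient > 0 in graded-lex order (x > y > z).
First, the degree is 2 — no degree-1 surface has this shape.
Next, symmetries: the z-axis is an axis of rotation, so x and y enter only as x² + y².
Next, against the integer gridlines: a circular section at z = -1 has radius between 1 and 2; the surface avoids every integer z-axis point in the box.
Finally, assembling these constraints gives the stated polynomial.

2*x^2 + 2*y^2 + z - 3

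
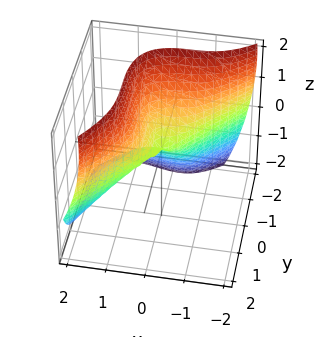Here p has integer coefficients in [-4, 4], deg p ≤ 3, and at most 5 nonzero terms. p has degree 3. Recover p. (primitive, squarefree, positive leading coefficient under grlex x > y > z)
3*x^3 + 2*x^2*z - 2*y^3 + x*z - 2*z^2

First, the degree is 3 — no degree-2 surface has this shape.
Next, reading off the gridlines: one y-axis crossing is at y = 0; it crosses the z-axis at the gridline z = 0; one x-axis crossing is at x = 0.
Finally, together with the visible shape, these determine p as stated.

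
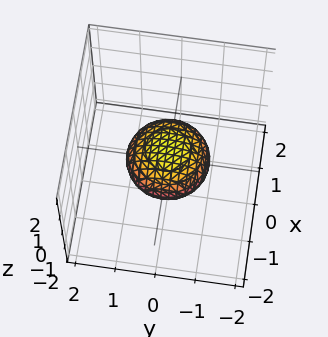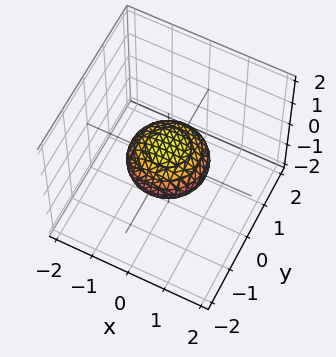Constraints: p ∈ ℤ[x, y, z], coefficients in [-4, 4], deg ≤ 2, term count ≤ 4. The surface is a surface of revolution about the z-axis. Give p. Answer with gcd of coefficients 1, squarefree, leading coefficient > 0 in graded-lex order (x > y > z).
(a) deg p = 2. A generic line meets the surface in up to 2 points.
(b) By symmetry, the z-axis is an axis of rotation, so x and y enter only as x² + y².
(c) Against the integer gridlines: a circular section at z = 0 has radius exactly 1; among the integer gridlines, it crosses the y-axis at y ∈ {-1, 1}.
(d) These observations pin down the coefficients. Check: (1, 0, 0) on the x-axis lies on the surface, and p(1, 0, 0) = 0. ✓

x^2 + y^2 + 2*z^2 - 1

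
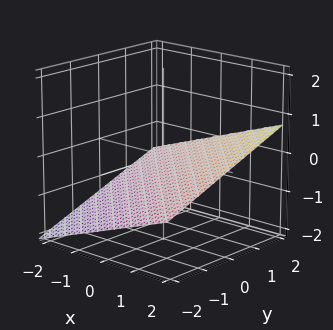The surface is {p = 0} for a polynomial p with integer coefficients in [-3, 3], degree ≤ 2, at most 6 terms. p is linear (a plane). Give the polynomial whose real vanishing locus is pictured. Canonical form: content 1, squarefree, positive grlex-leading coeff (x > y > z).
x + y - 3*z - 2

Degree: the surface is flat (a plane), so deg p = 1.
Checking where it meets the axes: it meets the x-axis at x = 2 (among the integer gridlines); it meets the y-axis at y = 2 (among the integer gridlines).
Putting this together gives p.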